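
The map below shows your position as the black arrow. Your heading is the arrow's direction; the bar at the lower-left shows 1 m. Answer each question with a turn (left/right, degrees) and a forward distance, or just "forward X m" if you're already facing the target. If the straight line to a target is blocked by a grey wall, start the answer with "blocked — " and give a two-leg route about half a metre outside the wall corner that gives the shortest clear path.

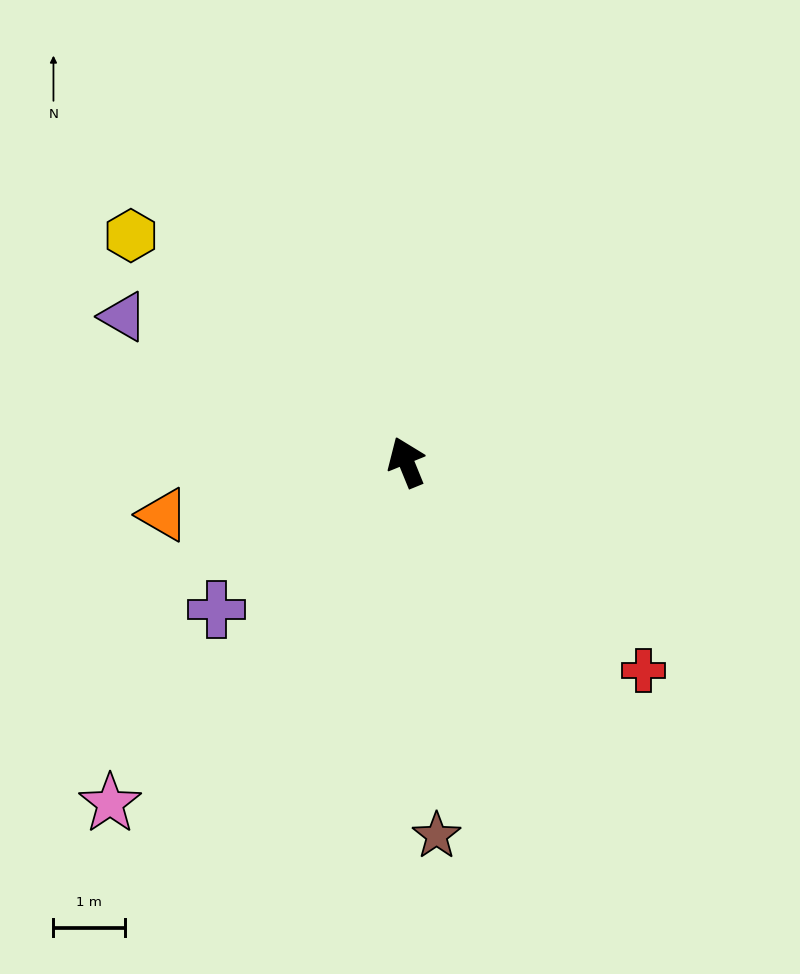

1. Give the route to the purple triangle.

turn left 41°, forward 4.5 m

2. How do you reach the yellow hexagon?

turn left 28°, forward 5.0 m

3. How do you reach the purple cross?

turn left 106°, forward 3.4 m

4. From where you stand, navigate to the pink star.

turn left 117°, forward 6.3 m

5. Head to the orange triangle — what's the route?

turn left 80°, forward 3.5 m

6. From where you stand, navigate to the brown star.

turn left 162°, forward 5.3 m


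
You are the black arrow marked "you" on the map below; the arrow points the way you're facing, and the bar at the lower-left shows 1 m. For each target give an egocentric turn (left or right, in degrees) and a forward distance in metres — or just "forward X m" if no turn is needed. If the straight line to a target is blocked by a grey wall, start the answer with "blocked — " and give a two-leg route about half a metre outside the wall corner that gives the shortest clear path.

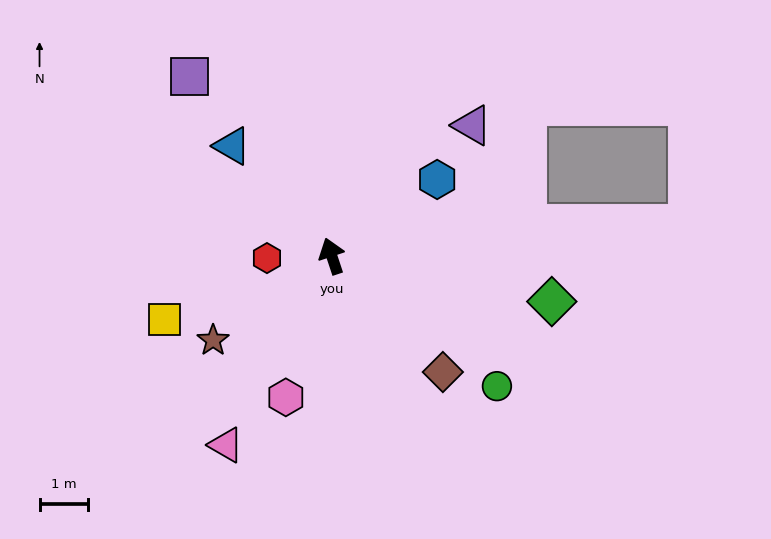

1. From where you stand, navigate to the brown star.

turn left 107°, forward 3.0 m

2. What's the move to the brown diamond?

turn right 155°, forward 3.3 m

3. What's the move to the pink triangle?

turn left 132°, forward 4.5 m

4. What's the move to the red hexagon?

turn left 73°, forward 1.3 m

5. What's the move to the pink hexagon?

turn left 144°, forward 3.1 m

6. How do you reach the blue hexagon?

turn right 72°, forward 2.7 m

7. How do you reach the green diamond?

turn right 120°, forward 4.7 m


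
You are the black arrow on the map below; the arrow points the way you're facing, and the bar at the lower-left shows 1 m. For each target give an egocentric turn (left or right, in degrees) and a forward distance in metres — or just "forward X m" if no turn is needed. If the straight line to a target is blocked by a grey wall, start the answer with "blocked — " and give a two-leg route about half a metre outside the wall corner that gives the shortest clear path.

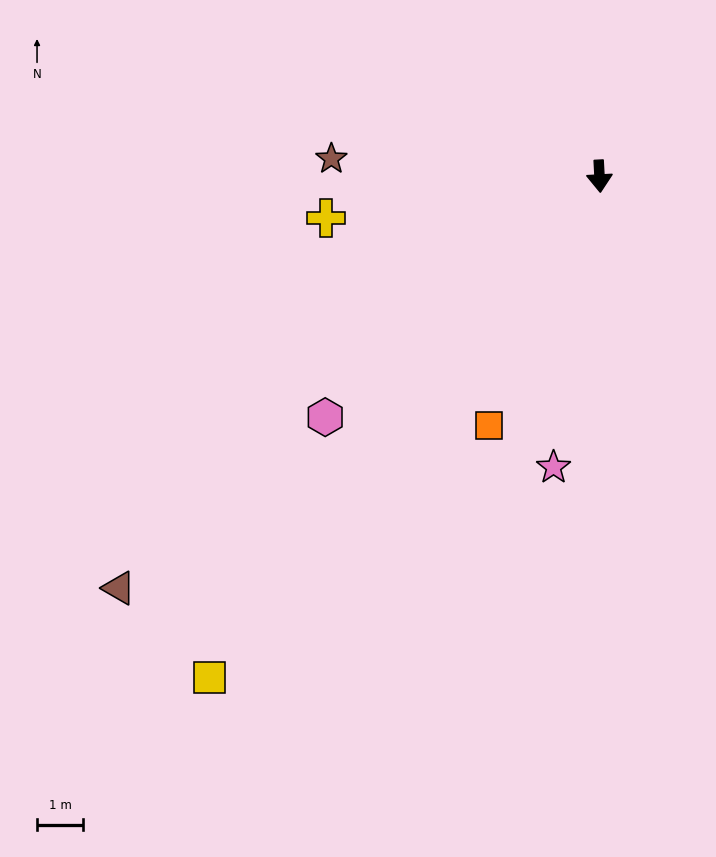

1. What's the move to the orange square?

turn right 27°, forward 5.9 m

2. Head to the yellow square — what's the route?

turn right 41°, forward 13.8 m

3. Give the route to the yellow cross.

turn right 84°, forward 6.0 m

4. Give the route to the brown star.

turn right 97°, forward 5.8 m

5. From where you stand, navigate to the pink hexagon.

turn right 52°, forward 7.9 m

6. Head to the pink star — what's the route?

turn right 12°, forward 6.4 m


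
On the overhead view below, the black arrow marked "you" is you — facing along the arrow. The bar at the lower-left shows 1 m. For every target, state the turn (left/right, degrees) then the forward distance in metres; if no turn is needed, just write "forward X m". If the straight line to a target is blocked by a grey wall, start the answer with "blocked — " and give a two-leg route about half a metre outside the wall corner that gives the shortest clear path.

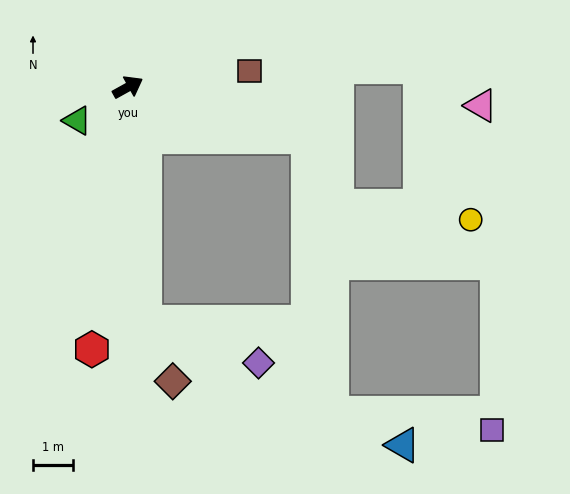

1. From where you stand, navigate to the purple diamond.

blocked — turn right 115°, forward 5.9 m, then turn left 66°, forward 3.1 m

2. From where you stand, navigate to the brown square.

turn right 22°, forward 3.1 m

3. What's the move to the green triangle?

turn right 176°, forward 1.5 m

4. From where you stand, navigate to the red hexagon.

turn right 127°, forward 6.7 m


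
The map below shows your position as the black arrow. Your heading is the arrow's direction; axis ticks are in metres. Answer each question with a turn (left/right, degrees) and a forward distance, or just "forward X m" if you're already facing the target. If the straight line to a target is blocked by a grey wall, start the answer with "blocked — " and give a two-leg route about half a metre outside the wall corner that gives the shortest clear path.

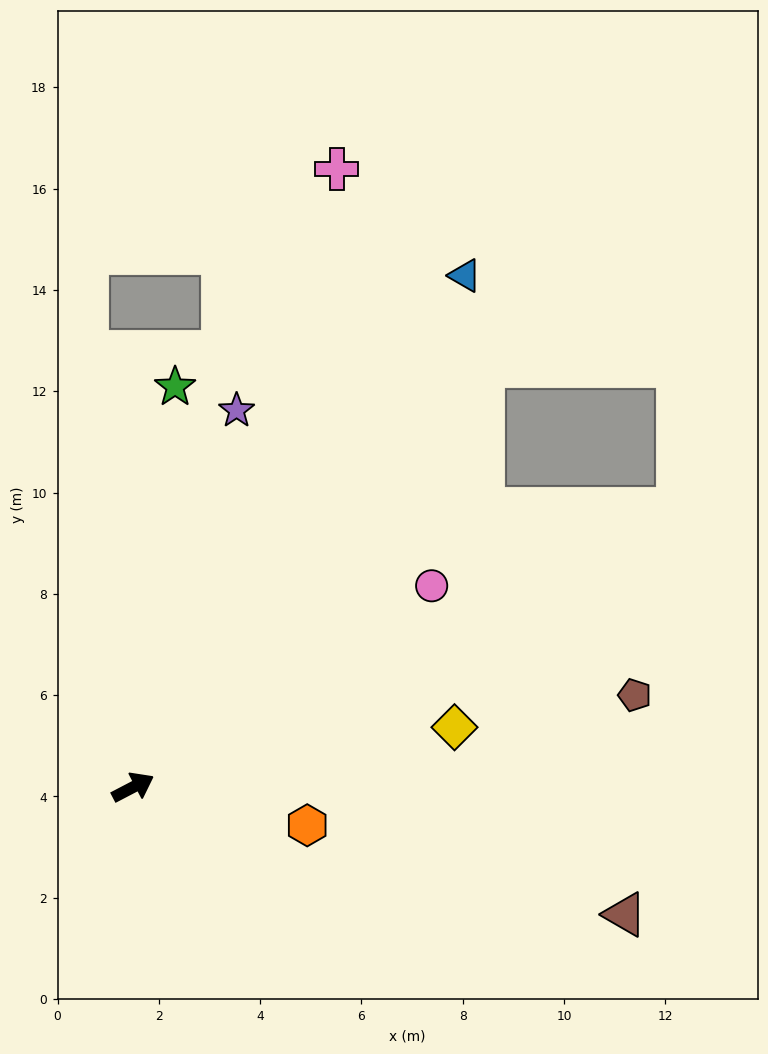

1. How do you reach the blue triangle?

turn left 29°, forward 12.0 m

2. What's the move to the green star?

turn left 56°, forward 7.9 m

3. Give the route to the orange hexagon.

turn right 40°, forward 3.5 m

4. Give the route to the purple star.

turn left 47°, forward 7.7 m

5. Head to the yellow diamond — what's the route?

turn right 17°, forward 6.5 m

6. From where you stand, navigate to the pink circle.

turn left 6°, forward 7.1 m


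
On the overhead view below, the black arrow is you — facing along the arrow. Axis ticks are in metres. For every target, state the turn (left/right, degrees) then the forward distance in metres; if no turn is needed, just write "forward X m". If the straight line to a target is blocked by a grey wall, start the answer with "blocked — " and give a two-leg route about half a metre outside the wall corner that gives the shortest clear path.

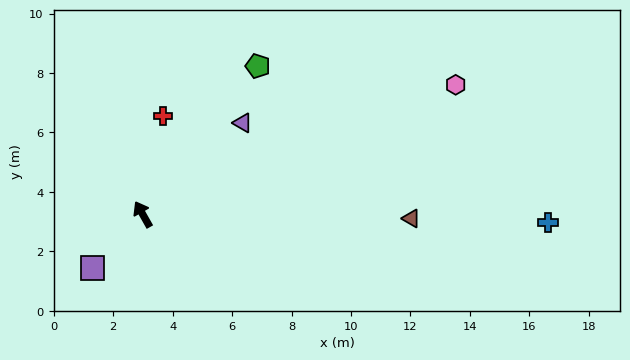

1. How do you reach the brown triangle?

turn right 120°, forward 9.0 m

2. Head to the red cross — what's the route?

turn right 41°, forward 3.4 m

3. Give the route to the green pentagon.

turn right 67°, forward 6.3 m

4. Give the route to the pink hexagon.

turn right 97°, forward 11.4 m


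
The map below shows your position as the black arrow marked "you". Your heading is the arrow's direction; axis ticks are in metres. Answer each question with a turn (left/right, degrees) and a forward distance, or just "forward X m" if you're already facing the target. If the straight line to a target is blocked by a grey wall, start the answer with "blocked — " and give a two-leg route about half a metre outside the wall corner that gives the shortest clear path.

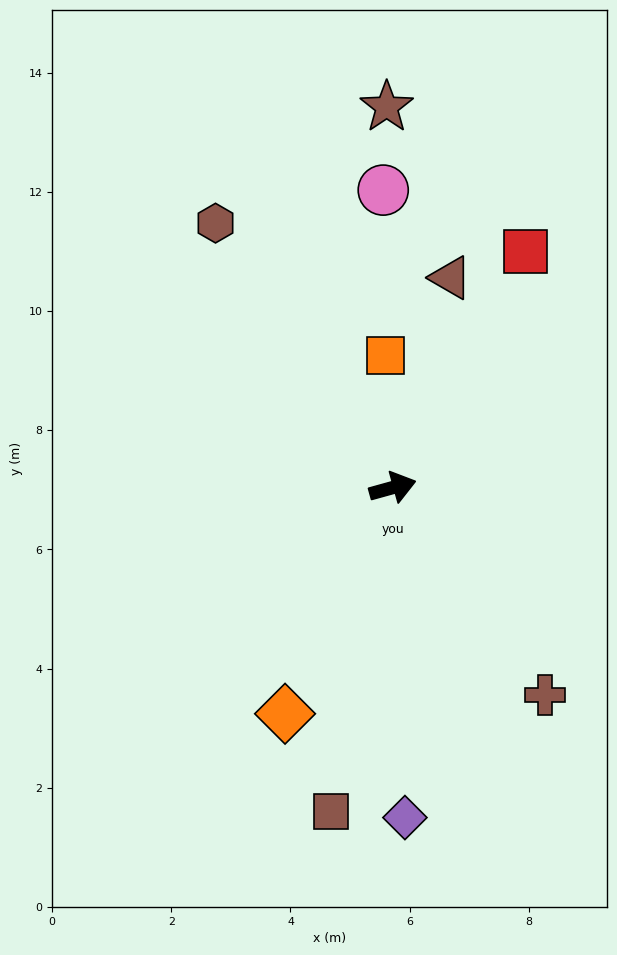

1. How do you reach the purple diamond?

turn right 103°, forward 5.5 m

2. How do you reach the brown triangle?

turn left 59°, forward 3.7 m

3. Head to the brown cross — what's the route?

turn right 69°, forward 4.3 m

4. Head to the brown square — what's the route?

turn right 116°, forward 5.5 m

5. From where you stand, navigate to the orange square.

turn left 78°, forward 2.2 m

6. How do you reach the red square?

turn left 45°, forward 4.5 m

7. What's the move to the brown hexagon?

turn left 108°, forward 5.3 m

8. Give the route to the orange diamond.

turn right 131°, forward 4.2 m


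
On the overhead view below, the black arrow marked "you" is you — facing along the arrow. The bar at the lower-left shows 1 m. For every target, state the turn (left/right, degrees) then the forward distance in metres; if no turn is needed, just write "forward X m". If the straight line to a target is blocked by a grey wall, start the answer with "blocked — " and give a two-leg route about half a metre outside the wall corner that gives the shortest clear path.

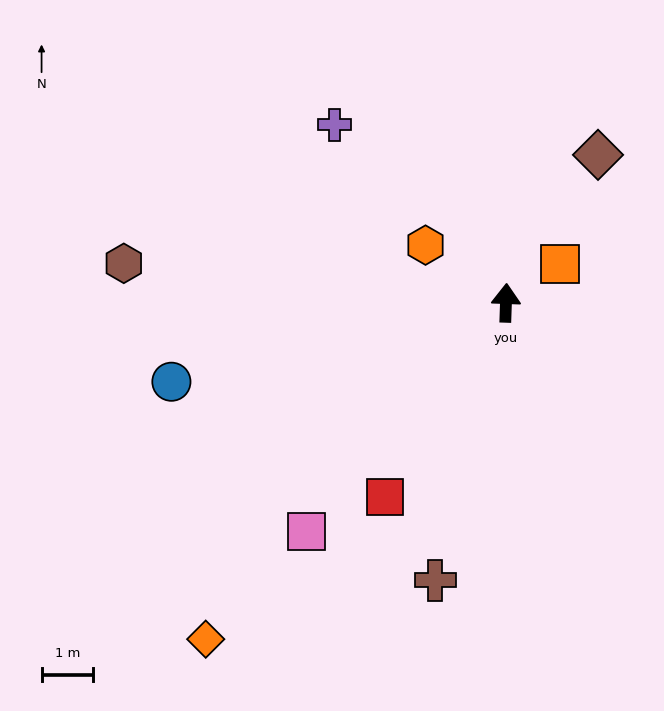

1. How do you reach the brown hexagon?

turn left 86°, forward 7.4 m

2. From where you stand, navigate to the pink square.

turn left 141°, forward 5.9 m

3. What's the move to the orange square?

turn right 53°, forward 1.3 m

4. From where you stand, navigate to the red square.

turn left 150°, forward 4.4 m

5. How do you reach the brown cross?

turn left 168°, forward 5.5 m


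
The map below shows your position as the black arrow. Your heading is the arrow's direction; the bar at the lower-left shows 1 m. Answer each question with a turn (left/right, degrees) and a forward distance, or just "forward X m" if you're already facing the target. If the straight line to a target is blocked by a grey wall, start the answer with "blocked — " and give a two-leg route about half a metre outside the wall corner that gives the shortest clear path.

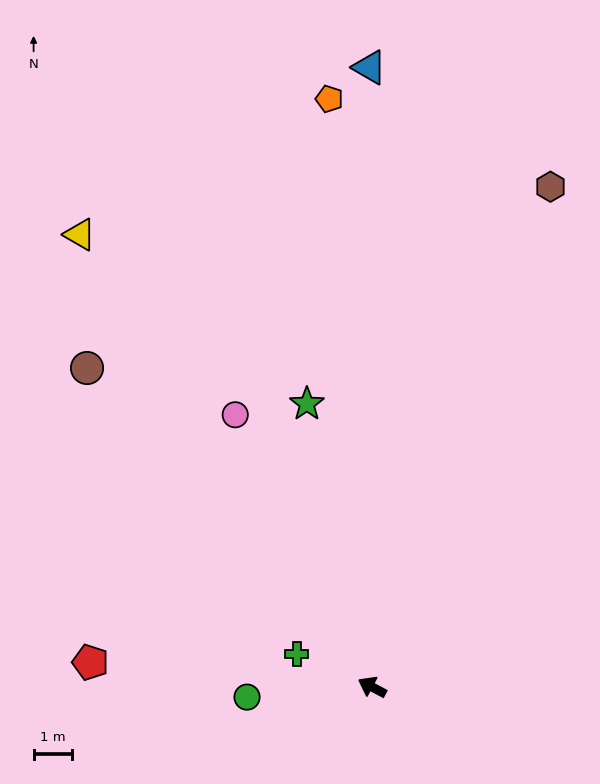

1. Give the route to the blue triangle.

turn right 62°, forward 16.1 m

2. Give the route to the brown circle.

turn right 20°, forward 11.1 m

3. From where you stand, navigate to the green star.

turn right 49°, forward 7.6 m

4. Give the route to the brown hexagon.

turn right 82°, forward 13.8 m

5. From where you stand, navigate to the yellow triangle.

turn right 29°, forward 14.0 m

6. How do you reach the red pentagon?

turn left 23°, forward 7.4 m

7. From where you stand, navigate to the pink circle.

turn right 35°, forward 7.9 m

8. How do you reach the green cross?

turn left 4°, forward 2.1 m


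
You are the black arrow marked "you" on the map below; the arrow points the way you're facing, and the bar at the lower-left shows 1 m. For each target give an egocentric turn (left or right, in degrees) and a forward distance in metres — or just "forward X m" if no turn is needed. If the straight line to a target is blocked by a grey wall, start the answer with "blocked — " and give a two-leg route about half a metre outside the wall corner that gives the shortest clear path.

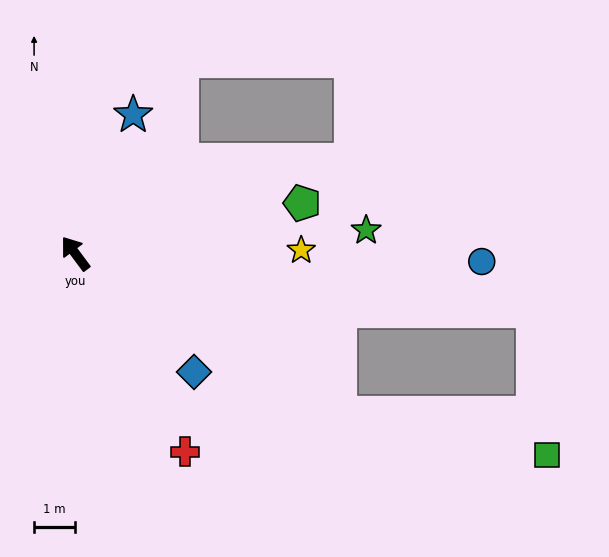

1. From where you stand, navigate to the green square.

blocked — turn right 158°, forward 7.5 m, then turn left 20°, forward 5.1 m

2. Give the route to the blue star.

turn right 59°, forward 3.6 m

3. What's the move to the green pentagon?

turn right 114°, forward 5.6 m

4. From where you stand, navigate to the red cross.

turn left 172°, forward 5.5 m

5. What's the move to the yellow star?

turn right 126°, forward 5.5 m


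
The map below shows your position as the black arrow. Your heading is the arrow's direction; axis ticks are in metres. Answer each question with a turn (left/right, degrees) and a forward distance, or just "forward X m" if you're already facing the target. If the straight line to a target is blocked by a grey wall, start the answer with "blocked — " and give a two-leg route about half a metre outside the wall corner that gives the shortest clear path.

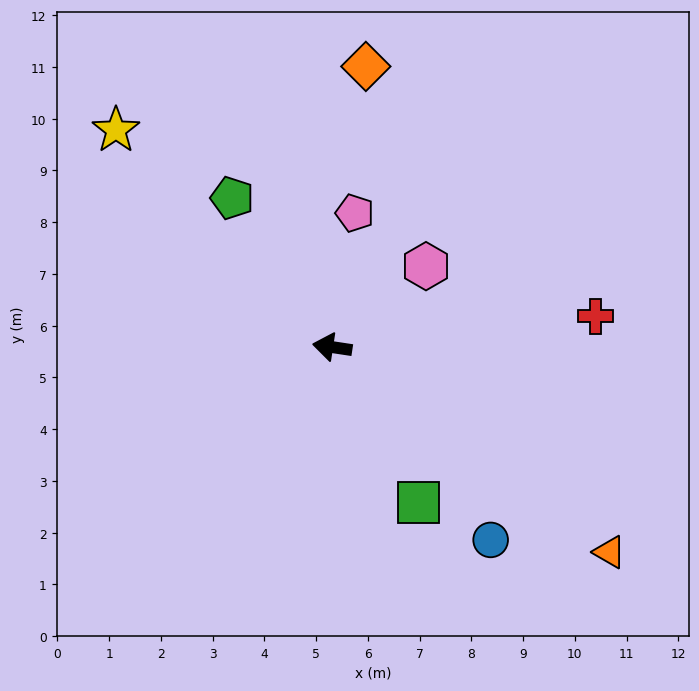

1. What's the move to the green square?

turn left 128°, forward 3.4 m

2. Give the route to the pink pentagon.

turn right 91°, forward 2.6 m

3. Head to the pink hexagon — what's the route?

turn right 131°, forward 2.4 m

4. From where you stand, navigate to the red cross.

turn right 165°, forward 5.1 m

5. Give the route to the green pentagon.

turn right 48°, forward 3.5 m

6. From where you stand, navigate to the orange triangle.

turn left 152°, forward 6.7 m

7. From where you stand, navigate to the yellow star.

turn right 37°, forward 5.9 m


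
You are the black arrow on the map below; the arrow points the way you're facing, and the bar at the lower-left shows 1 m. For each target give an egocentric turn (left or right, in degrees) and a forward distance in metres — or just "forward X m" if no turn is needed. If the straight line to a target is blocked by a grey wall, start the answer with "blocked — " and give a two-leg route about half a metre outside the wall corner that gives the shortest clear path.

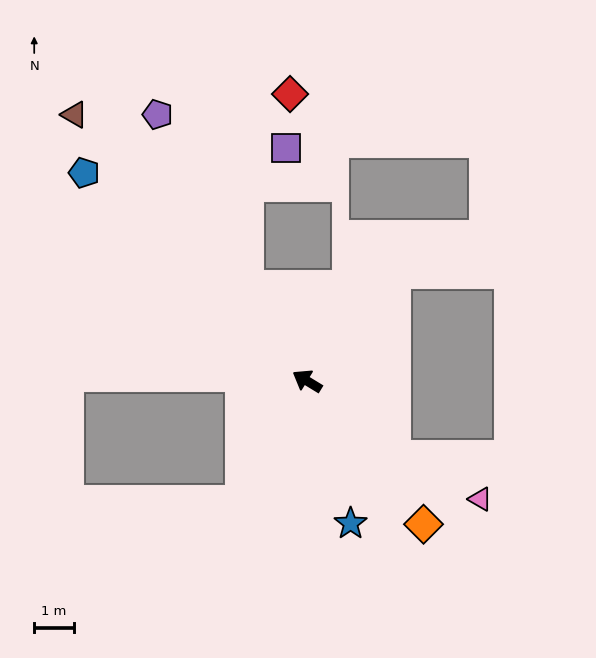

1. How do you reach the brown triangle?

turn right 17°, forward 9.0 m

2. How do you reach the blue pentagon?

turn right 12°, forward 7.7 m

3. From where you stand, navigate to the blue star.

turn left 138°, forward 3.8 m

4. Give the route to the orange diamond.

turn left 161°, forward 4.7 m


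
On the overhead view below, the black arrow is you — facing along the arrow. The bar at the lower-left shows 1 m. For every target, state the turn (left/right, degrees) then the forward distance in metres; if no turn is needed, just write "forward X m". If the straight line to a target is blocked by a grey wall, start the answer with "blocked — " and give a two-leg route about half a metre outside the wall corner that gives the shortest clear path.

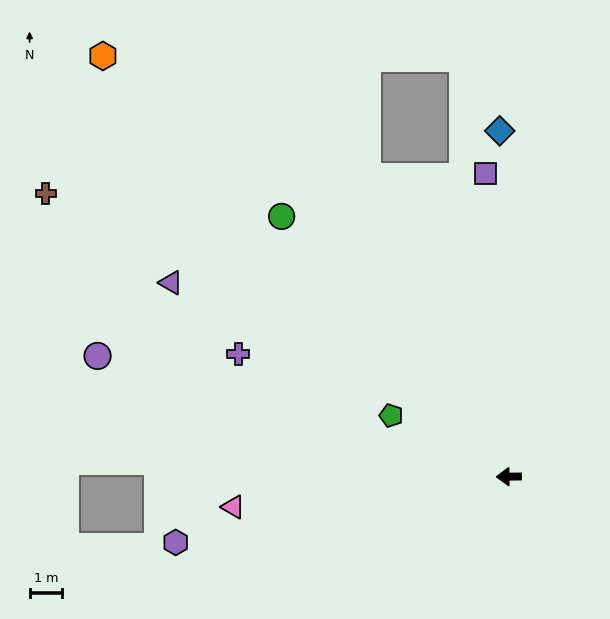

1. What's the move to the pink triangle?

turn left 5°, forward 8.6 m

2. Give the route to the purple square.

turn right 86°, forward 9.4 m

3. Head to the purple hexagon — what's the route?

turn left 10°, forward 10.5 m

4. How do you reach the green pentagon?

turn right 28°, forward 4.1 m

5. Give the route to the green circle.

turn right 50°, forward 10.7 m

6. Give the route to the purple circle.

turn right 17°, forward 13.2 m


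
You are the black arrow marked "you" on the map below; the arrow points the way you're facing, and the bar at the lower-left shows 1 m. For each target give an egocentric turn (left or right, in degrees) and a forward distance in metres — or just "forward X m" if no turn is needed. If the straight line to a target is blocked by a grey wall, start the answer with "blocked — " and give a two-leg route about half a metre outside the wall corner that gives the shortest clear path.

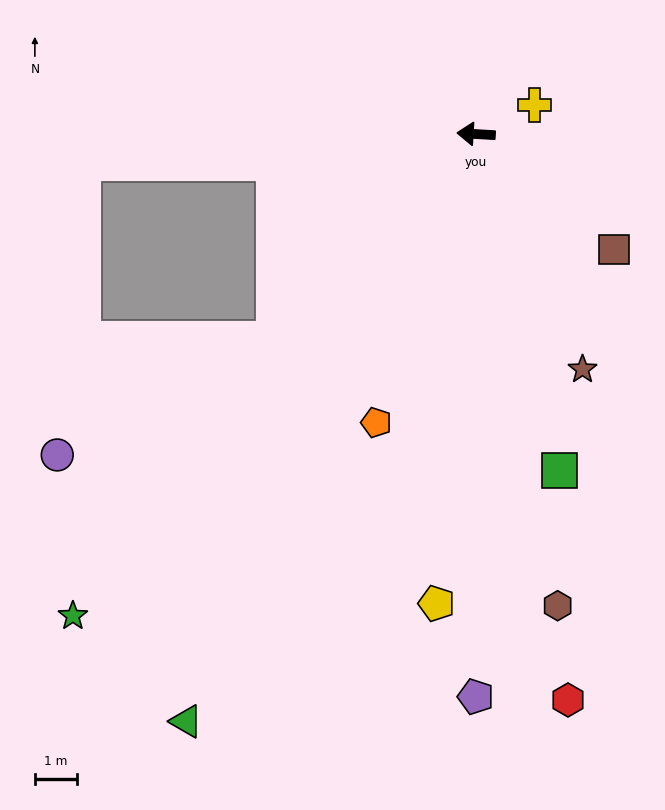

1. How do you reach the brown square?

turn left 143°, forward 4.3 m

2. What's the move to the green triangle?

turn left 67°, forward 15.6 m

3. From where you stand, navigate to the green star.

turn left 54°, forward 15.0 m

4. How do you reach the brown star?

turn left 118°, forward 6.2 m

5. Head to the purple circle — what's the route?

blocked — turn left 49°, forward 6.9 m, then turn right 17°, forward 5.9 m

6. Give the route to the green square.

turn left 107°, forward 8.3 m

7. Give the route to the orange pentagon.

turn left 74°, forward 7.3 m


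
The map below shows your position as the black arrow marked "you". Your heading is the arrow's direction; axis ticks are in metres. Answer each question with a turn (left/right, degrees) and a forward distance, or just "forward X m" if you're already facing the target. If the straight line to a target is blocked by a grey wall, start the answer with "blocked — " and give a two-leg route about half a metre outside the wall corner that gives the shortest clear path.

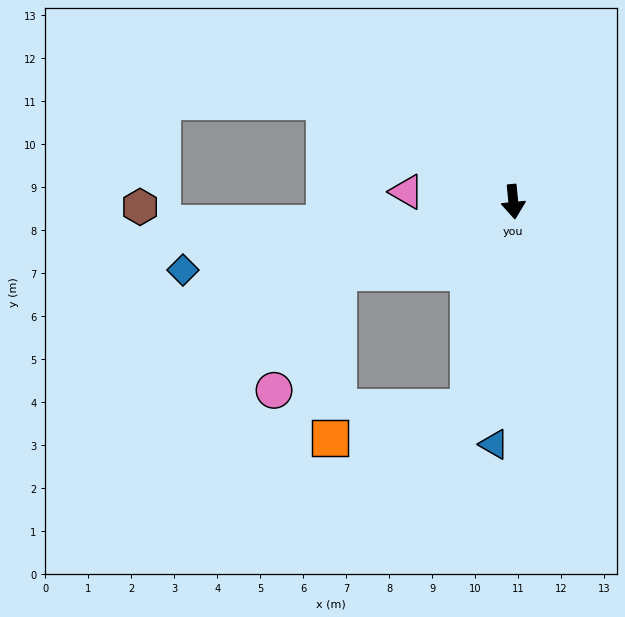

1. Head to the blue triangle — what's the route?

turn right 10°, forward 5.7 m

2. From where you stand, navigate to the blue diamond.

turn right 84°, forward 7.8 m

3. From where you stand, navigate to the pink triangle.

turn right 101°, forward 2.5 m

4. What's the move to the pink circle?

blocked — turn right 73°, forward 4.4 m, then turn left 39°, forward 3.1 m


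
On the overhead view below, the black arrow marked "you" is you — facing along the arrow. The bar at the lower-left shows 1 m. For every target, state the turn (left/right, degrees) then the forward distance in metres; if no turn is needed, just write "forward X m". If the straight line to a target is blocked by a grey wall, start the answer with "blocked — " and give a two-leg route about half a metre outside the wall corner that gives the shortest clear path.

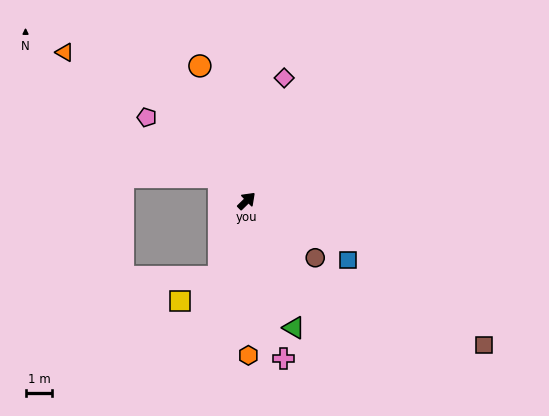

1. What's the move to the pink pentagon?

turn left 96°, forward 4.8 m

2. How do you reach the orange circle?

turn left 65°, forward 5.3 m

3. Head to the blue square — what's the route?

turn right 74°, forward 4.4 m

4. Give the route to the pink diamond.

turn left 29°, forward 4.8 m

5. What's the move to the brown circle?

turn right 84°, forward 3.3 m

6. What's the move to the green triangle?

turn right 114°, forward 5.0 m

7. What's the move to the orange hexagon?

turn right 134°, forward 5.8 m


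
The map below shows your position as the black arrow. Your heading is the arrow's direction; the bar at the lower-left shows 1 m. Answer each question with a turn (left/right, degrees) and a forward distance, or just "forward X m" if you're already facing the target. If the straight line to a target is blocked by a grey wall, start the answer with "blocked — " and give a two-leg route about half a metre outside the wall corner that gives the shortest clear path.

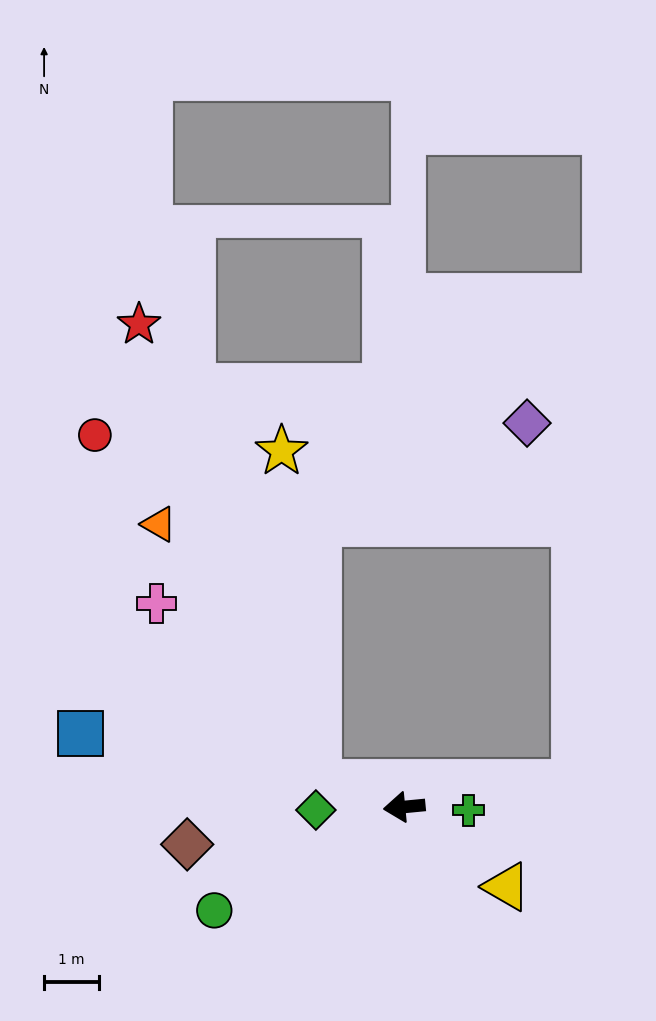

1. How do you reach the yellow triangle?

turn left 137°, forward 2.4 m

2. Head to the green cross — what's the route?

turn left 172°, forward 1.2 m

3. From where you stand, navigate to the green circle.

turn left 23°, forward 3.9 m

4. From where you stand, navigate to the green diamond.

turn right 4°, forward 1.6 m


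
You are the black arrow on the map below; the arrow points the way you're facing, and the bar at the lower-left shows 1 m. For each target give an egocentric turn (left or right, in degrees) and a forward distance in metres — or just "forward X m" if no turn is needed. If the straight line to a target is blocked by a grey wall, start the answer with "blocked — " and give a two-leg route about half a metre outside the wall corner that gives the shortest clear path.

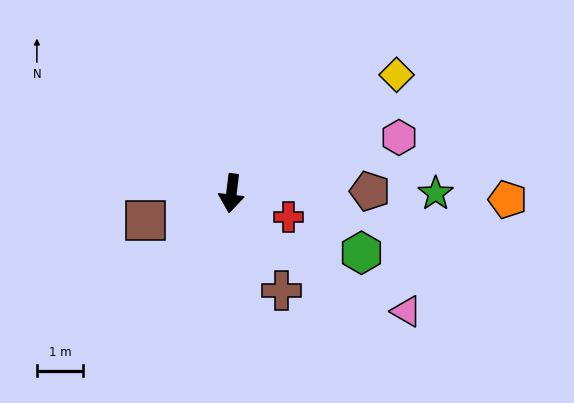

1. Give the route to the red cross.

turn left 75°, forward 1.3 m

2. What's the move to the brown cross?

turn left 34°, forward 2.4 m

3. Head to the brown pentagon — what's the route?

turn left 98°, forward 3.0 m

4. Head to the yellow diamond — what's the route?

turn left 133°, forward 4.4 m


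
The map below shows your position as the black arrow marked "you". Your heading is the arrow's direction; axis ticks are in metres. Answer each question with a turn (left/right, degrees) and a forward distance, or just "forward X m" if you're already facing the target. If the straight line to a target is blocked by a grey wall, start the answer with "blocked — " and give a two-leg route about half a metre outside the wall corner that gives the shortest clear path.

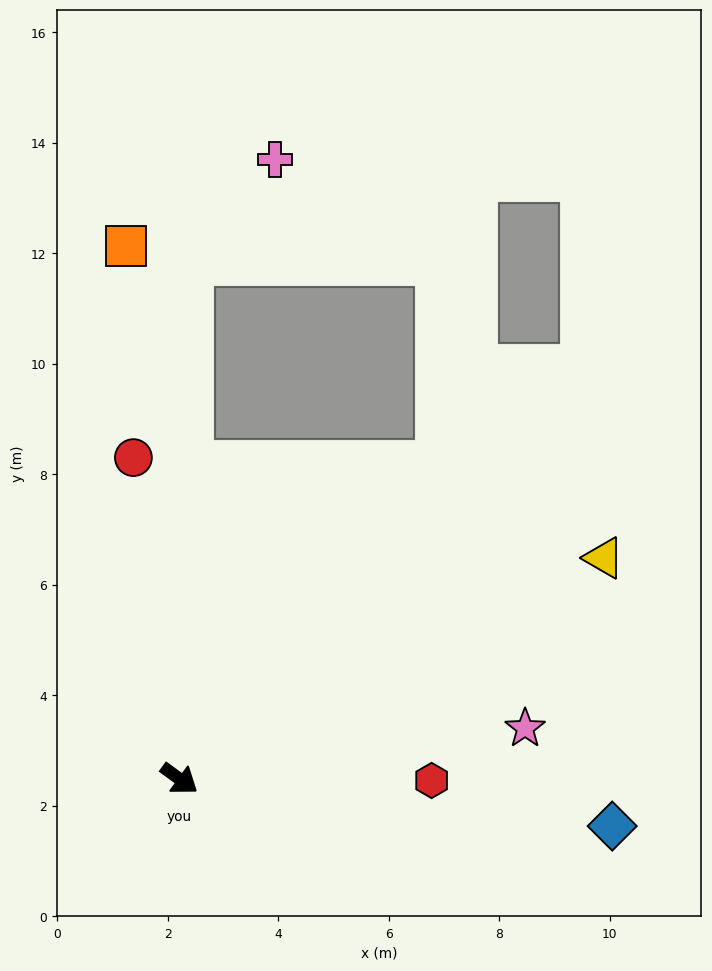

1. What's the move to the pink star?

turn left 44°, forward 6.3 m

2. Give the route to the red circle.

turn left 134°, forward 5.9 m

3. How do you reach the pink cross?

blocked — turn left 125°, forward 9.4 m, then turn right 39°, forward 2.4 m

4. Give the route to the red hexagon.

turn left 36°, forward 4.6 m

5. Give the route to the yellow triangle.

turn left 64°, forward 8.7 m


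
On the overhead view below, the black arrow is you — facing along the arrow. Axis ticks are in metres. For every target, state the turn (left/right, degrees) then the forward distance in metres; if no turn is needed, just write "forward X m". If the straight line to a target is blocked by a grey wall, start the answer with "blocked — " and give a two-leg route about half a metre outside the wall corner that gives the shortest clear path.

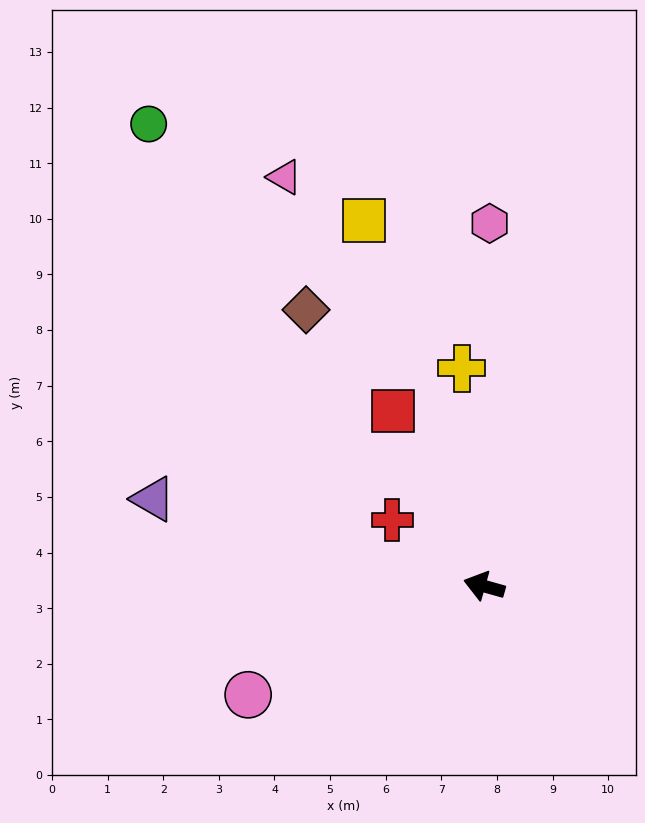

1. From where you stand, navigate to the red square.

turn right 47°, forward 3.5 m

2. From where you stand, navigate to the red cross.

turn right 20°, forward 2.0 m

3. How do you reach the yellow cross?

turn right 68°, forward 3.9 m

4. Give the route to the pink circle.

turn left 40°, forward 4.7 m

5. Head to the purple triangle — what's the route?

forward 6.2 m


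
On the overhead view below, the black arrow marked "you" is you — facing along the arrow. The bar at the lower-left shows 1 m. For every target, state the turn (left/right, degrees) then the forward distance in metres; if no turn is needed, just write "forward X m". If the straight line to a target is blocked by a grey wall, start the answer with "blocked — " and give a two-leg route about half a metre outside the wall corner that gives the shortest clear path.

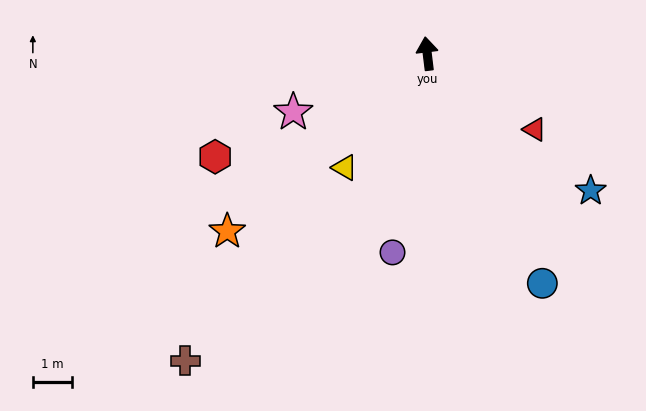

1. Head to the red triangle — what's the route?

turn right 132°, forward 3.4 m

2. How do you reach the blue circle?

turn right 160°, forward 6.6 m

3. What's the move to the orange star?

turn left 125°, forward 6.8 m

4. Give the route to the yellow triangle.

turn left 137°, forward 3.6 m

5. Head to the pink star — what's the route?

turn left 107°, forward 3.7 m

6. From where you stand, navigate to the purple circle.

turn left 163°, forward 5.1 m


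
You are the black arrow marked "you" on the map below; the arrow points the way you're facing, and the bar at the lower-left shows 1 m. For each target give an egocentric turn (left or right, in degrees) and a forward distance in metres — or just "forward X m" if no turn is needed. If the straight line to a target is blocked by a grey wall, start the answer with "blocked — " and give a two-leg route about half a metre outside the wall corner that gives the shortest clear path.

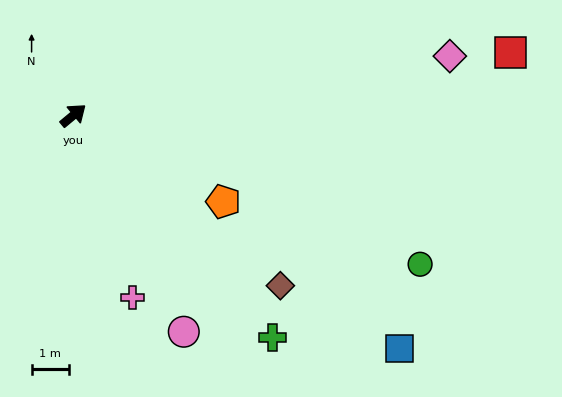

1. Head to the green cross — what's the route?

turn right 88°, forward 7.9 m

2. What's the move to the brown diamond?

turn right 79°, forward 7.1 m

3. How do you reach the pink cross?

turn right 112°, forward 5.1 m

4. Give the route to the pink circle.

turn right 103°, forward 6.5 m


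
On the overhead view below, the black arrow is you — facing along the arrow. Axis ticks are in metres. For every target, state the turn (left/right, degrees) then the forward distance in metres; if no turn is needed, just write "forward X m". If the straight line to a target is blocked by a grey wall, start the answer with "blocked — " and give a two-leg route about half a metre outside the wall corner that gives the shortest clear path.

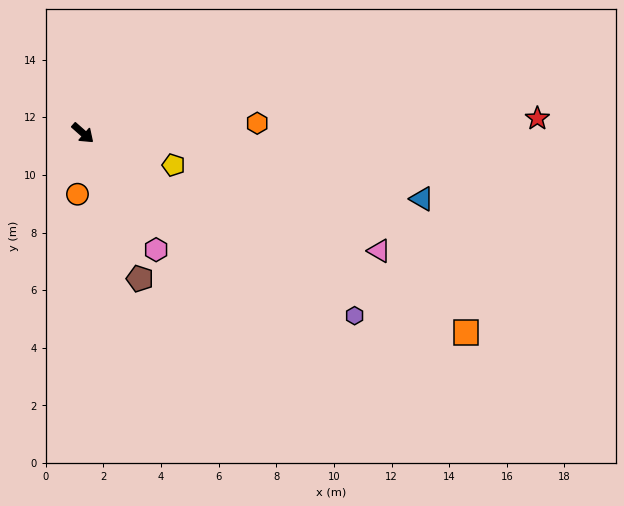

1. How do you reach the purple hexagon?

turn left 8°, forward 11.4 m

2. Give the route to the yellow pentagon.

turn left 22°, forward 3.3 m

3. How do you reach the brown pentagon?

turn right 27°, forward 5.4 m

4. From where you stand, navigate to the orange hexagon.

turn left 45°, forward 6.1 m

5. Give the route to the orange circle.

turn right 54°, forward 2.1 m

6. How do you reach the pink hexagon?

turn right 16°, forward 4.8 m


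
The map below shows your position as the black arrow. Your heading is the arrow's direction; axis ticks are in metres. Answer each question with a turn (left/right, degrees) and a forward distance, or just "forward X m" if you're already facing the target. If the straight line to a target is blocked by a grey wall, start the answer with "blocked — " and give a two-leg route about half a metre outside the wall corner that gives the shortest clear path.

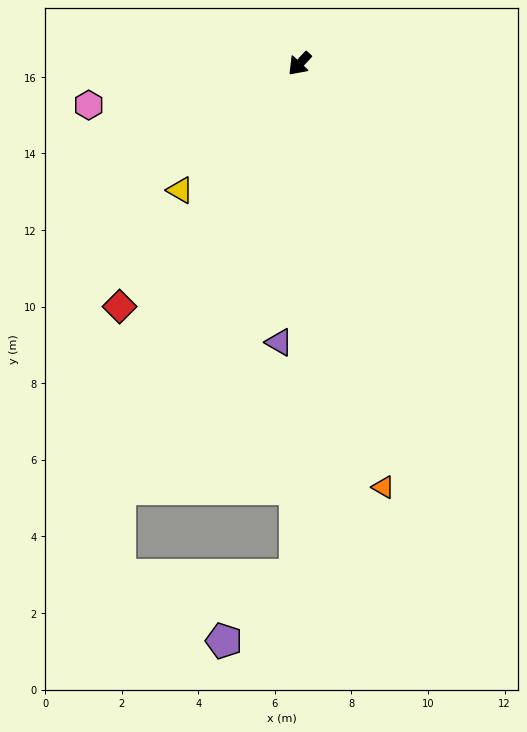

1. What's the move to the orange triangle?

turn left 54°, forward 11.3 m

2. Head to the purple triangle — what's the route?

turn left 39°, forward 7.3 m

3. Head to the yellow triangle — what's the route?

forward 4.5 m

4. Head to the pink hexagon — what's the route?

turn right 36°, forward 5.6 m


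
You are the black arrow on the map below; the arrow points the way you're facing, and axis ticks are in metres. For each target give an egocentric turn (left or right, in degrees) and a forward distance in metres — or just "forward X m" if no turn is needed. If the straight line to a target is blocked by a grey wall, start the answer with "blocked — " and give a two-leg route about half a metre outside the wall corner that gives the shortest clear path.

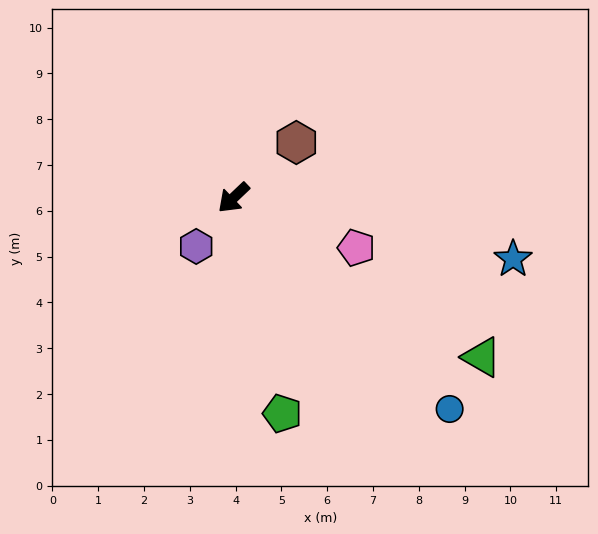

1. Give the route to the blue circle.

turn left 92°, forward 6.6 m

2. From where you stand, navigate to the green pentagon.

turn left 59°, forward 4.8 m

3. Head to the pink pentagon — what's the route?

turn left 114°, forward 2.9 m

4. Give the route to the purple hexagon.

turn left 9°, forward 1.3 m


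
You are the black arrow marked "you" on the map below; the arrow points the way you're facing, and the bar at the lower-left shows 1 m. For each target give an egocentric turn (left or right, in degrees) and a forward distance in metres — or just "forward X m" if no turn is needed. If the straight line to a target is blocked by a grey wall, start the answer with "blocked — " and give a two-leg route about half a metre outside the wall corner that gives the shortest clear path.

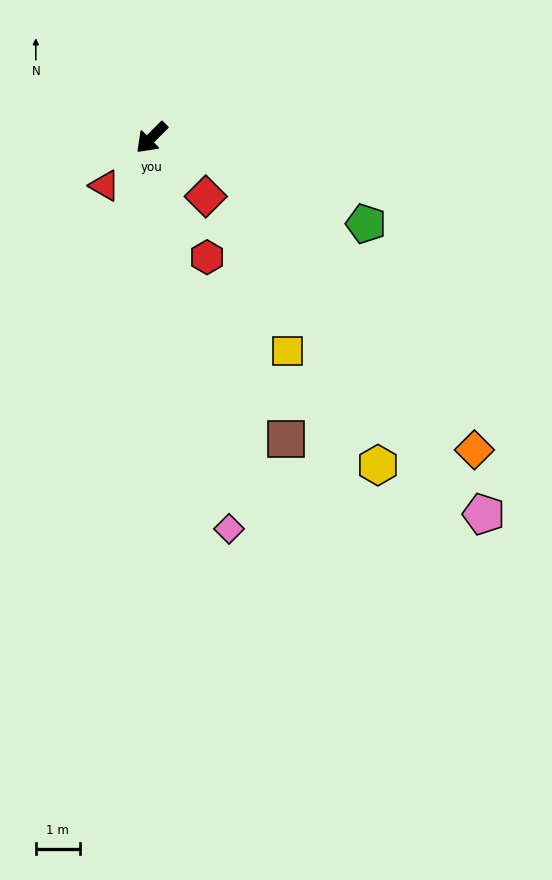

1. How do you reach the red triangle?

forward 1.5 m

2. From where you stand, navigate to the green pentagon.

turn left 113°, forward 5.3 m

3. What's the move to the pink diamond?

turn left 56°, forward 9.1 m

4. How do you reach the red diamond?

turn left 88°, forward 1.8 m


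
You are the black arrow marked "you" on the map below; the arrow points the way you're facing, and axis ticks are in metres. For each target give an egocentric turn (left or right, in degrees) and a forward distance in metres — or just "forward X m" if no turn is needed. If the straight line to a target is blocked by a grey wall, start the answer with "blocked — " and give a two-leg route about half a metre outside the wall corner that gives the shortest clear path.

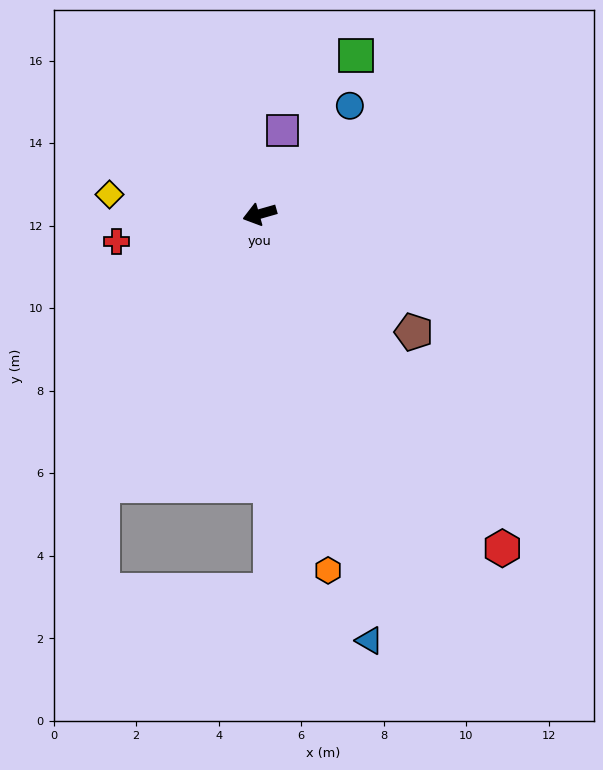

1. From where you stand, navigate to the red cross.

turn right 5°, forward 3.5 m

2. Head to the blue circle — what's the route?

turn right 146°, forward 3.4 m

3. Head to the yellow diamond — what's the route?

turn right 23°, forward 3.7 m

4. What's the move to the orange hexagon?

turn left 85°, forward 8.8 m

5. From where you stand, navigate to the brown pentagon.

turn left 127°, forward 4.7 m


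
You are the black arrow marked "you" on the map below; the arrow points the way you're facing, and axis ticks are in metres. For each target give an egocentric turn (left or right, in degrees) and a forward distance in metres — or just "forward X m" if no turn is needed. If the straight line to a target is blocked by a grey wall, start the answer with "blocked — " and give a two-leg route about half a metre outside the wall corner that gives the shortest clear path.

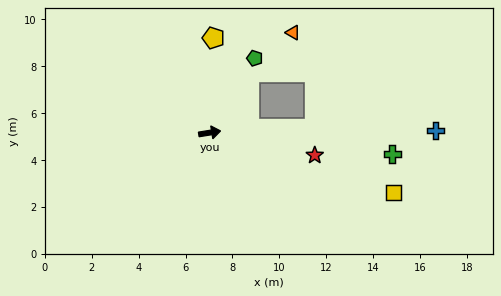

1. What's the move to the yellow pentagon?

turn left 79°, forward 4.0 m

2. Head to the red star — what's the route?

turn right 21°, forward 4.6 m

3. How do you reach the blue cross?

turn right 9°, forward 9.6 m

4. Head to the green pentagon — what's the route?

turn left 50°, forward 3.7 m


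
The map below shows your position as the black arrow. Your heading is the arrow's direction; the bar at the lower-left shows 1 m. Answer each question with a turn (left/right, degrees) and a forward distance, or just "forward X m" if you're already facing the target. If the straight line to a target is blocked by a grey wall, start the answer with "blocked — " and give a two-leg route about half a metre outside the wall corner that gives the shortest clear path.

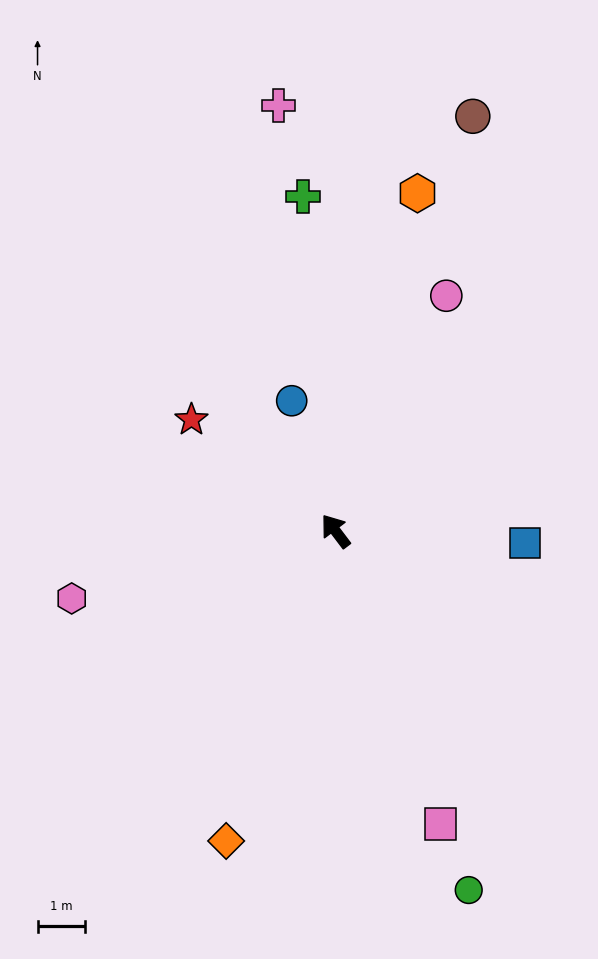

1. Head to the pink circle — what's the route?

turn right 62°, forward 5.5 m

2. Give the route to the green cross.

turn right 32°, forward 7.1 m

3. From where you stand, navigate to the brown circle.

turn right 55°, forward 9.3 m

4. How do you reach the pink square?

turn left 163°, forward 6.6 m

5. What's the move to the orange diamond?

turn left 123°, forward 7.0 m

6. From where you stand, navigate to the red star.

turn left 15°, forward 3.9 m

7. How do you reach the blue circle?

turn right 19°, forward 2.9 m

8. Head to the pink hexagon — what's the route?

turn left 67°, forward 5.8 m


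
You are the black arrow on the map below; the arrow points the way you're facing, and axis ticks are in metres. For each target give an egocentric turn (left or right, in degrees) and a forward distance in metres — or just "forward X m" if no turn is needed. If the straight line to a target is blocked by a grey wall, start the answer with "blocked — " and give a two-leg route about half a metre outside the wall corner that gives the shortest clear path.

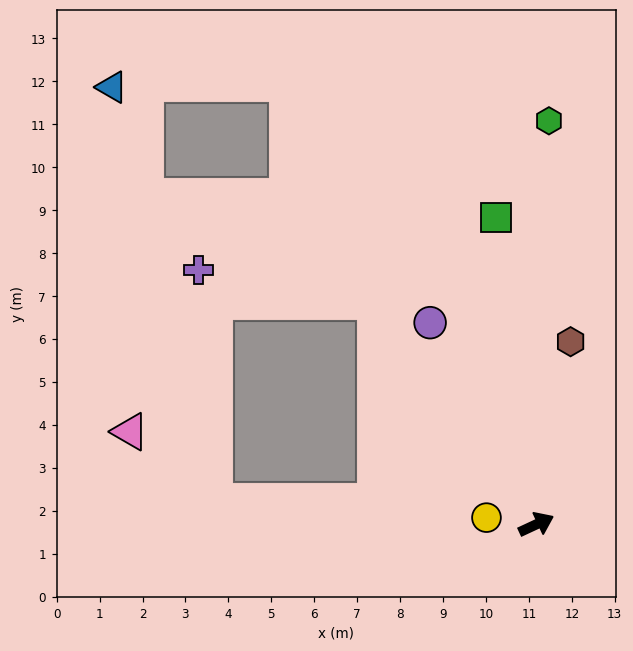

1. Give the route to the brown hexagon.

turn left 54°, forward 4.3 m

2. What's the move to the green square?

turn left 73°, forward 7.2 m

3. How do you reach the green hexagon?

turn left 63°, forward 9.4 m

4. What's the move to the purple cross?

blocked — turn left 101°, forward 6.4 m, then turn left 44°, forward 4.2 m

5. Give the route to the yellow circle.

turn left 147°, forward 1.2 m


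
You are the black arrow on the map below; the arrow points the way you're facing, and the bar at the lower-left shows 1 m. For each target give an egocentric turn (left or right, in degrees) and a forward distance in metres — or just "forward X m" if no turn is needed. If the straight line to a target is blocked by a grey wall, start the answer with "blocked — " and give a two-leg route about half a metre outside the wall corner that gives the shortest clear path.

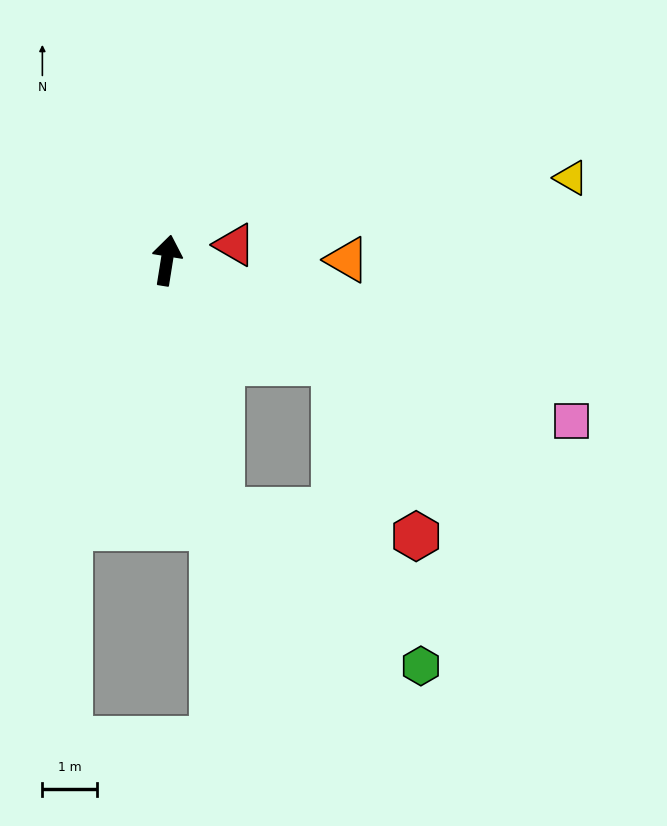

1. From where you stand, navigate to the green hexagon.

blocked — turn right 159°, forward 4.7 m, then turn left 40°, forward 4.7 m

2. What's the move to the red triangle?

turn right 68°, forward 1.3 m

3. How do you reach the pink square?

turn right 103°, forward 8.0 m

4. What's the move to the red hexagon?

blocked — turn right 112°, forward 3.6 m, then turn right 34°, forward 3.5 m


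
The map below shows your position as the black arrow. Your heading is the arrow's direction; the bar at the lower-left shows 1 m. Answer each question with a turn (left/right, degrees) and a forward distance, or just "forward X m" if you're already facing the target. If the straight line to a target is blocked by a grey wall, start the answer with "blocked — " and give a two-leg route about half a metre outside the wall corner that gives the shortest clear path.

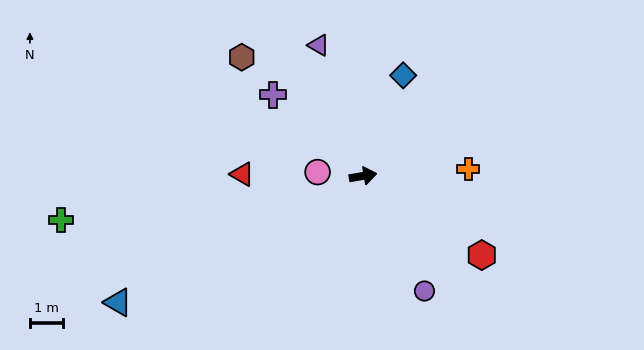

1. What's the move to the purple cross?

turn left 128°, forward 3.7 m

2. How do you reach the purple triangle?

turn left 99°, forward 4.2 m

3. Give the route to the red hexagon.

turn right 43°, forward 4.4 m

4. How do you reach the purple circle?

turn right 72°, forward 4.0 m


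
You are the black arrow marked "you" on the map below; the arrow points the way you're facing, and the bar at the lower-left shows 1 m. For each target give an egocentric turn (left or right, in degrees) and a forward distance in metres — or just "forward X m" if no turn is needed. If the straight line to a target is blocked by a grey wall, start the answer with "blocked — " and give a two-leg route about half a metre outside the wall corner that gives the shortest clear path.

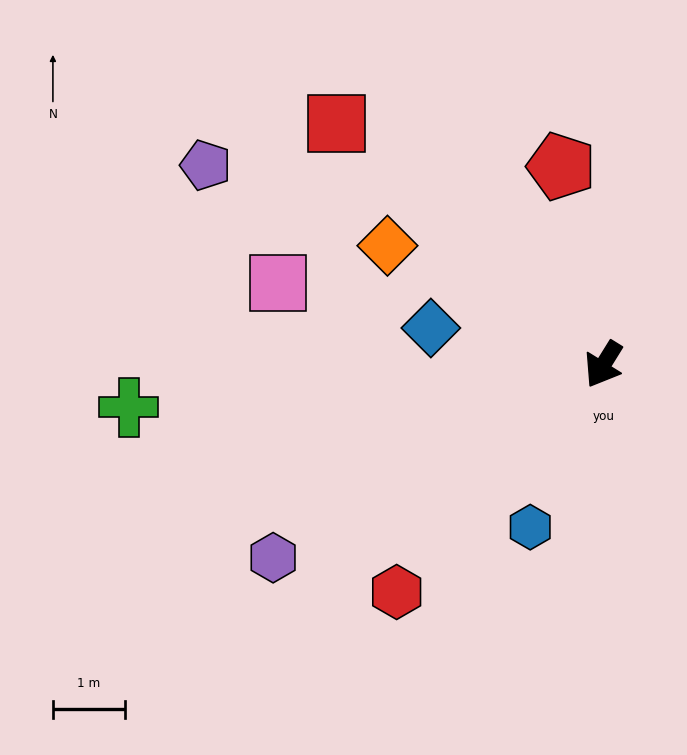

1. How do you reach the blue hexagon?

turn left 8°, forward 2.5 m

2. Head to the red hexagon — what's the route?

turn right 10°, forward 4.3 m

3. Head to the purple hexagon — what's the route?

turn right 28°, forward 5.3 m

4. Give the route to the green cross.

turn right 53°, forward 6.6 m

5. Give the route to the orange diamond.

turn right 87°, forward 3.4 m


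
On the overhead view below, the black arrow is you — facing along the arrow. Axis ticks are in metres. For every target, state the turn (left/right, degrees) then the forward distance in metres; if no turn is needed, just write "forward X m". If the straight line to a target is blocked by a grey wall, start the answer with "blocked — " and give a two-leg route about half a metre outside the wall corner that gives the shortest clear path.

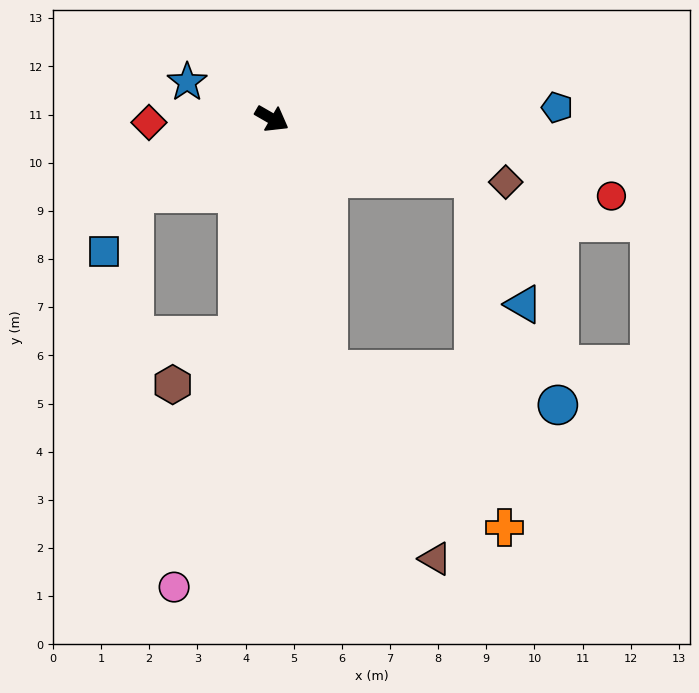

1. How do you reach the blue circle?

blocked — turn right 48°, forward 5.4 m, then turn left 69°, forward 4.8 m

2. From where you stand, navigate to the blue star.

turn right 173°, forward 1.9 m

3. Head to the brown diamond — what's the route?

turn left 15°, forward 5.0 m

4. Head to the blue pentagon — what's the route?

turn left 32°, forward 5.9 m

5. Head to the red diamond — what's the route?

turn right 148°, forward 2.6 m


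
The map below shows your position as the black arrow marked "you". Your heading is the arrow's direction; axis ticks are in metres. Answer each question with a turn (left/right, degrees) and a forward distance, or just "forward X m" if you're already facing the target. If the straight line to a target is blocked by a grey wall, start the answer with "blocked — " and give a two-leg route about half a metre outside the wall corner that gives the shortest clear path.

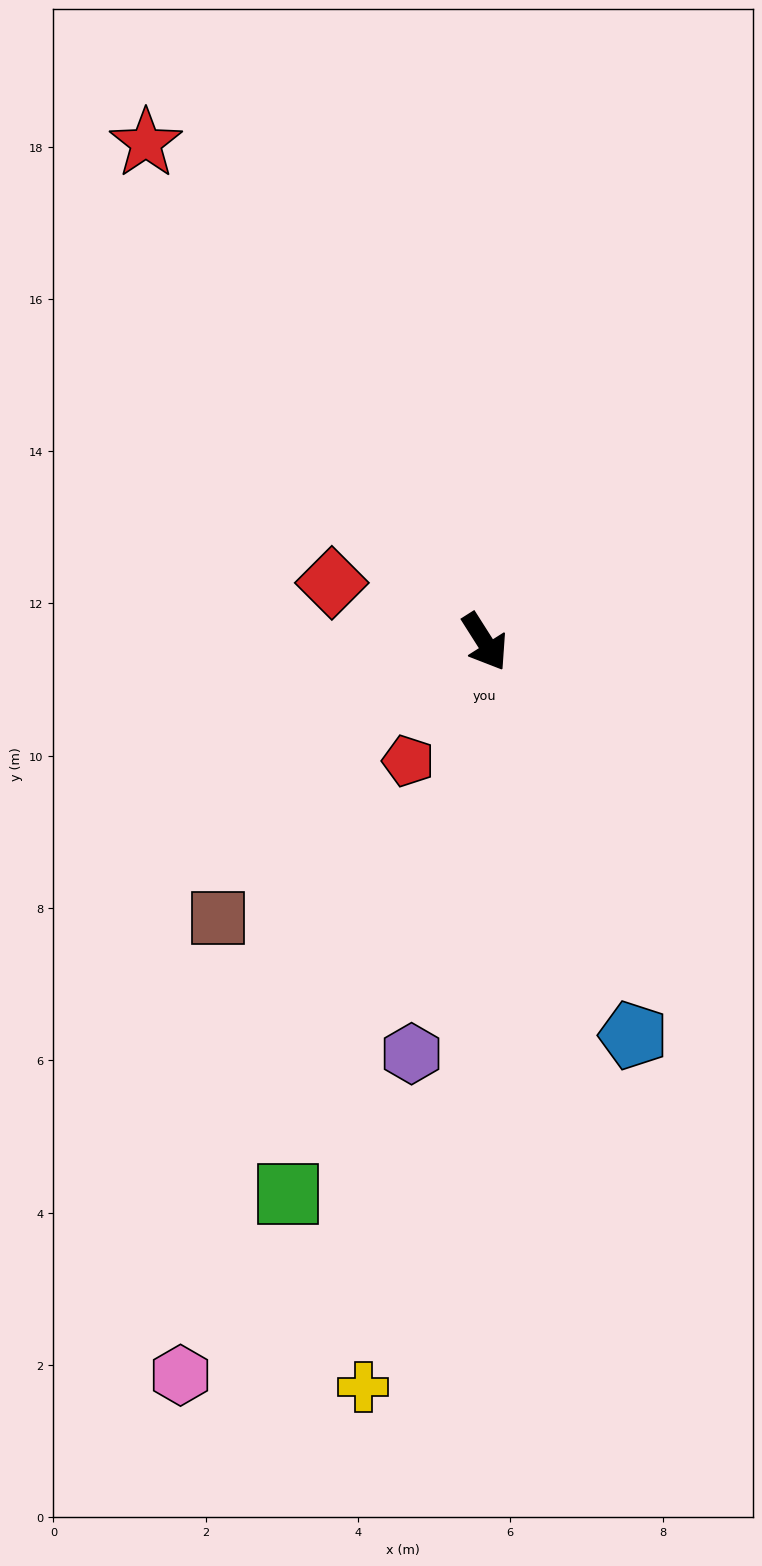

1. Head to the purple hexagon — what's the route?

turn right 42°, forward 5.5 m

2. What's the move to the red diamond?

turn right 144°, forward 2.2 m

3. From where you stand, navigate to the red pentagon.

turn right 65°, forward 1.9 m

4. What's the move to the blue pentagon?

turn right 12°, forward 5.5 m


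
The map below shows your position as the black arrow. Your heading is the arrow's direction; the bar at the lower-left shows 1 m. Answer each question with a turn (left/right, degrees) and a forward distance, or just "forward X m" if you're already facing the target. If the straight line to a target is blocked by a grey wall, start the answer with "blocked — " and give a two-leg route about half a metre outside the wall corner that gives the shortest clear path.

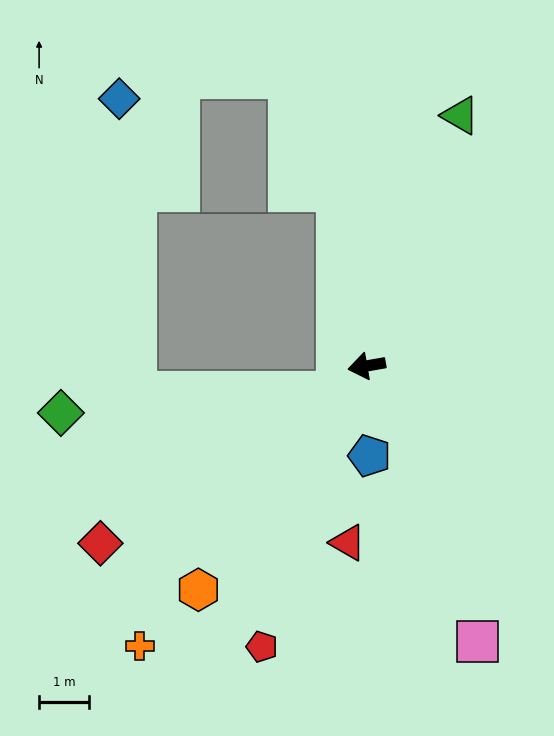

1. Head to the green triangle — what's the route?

turn right 120°, forward 5.4 m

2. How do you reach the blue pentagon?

turn left 82°, forward 1.8 m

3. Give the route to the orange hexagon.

turn left 43°, forward 5.6 m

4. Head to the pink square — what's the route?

turn left 102°, forward 6.0 m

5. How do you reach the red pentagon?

turn left 60°, forward 6.0 m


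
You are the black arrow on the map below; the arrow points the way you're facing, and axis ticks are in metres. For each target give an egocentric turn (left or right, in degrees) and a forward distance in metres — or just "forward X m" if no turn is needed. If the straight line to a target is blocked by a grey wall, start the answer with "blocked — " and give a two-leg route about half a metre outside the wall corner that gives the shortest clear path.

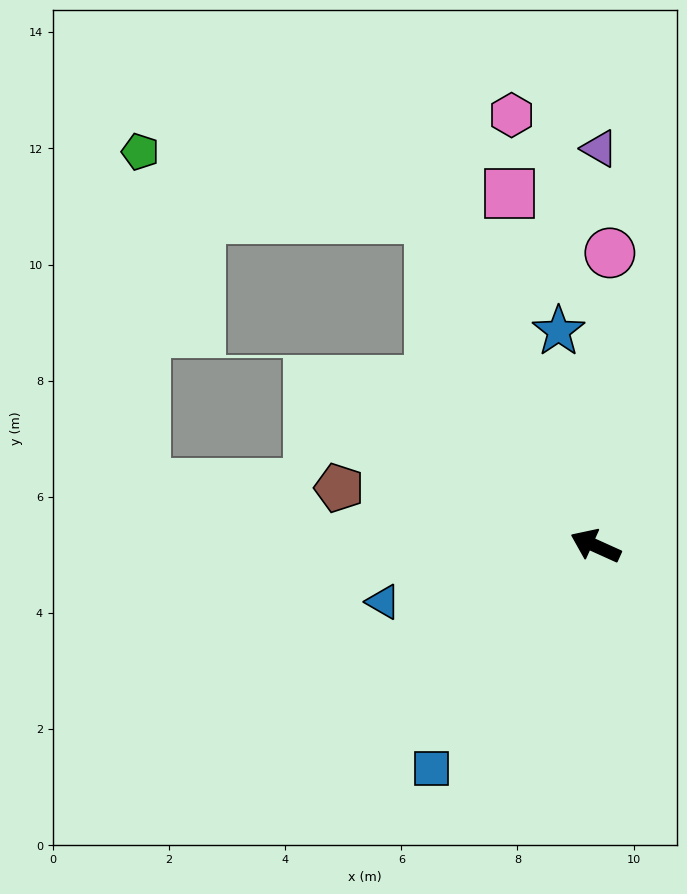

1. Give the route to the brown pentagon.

turn left 12°, forward 4.5 m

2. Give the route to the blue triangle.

turn left 39°, forward 3.8 m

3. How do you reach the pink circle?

turn right 68°, forward 5.1 m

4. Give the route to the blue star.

turn right 56°, forward 3.8 m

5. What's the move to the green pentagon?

blocked — turn right 39°, forward 6.3 m, then turn left 50°, forward 5.1 m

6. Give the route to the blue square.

turn left 78°, forward 4.8 m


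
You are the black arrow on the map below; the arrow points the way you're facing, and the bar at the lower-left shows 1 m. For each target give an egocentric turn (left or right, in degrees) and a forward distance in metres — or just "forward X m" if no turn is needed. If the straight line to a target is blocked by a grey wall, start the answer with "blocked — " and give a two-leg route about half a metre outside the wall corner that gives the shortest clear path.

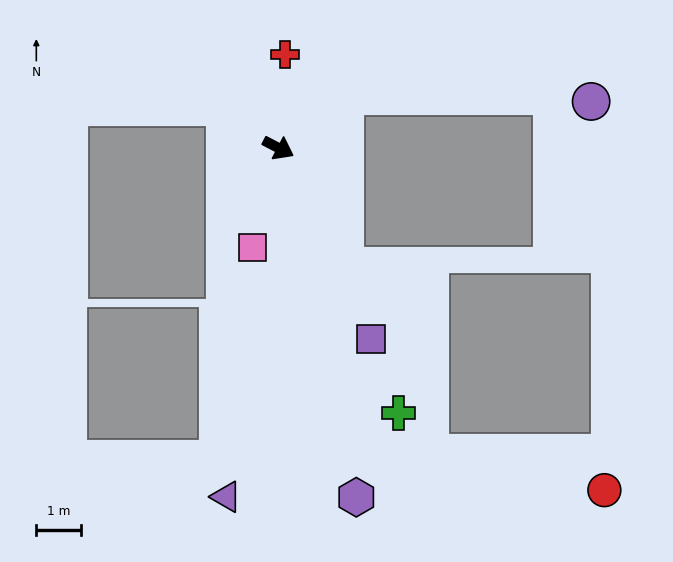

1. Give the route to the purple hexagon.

turn right 50°, forward 8.1 m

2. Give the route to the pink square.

turn right 77°, forward 2.3 m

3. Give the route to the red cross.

turn left 114°, forward 2.1 m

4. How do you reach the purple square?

turn right 37°, forward 4.8 m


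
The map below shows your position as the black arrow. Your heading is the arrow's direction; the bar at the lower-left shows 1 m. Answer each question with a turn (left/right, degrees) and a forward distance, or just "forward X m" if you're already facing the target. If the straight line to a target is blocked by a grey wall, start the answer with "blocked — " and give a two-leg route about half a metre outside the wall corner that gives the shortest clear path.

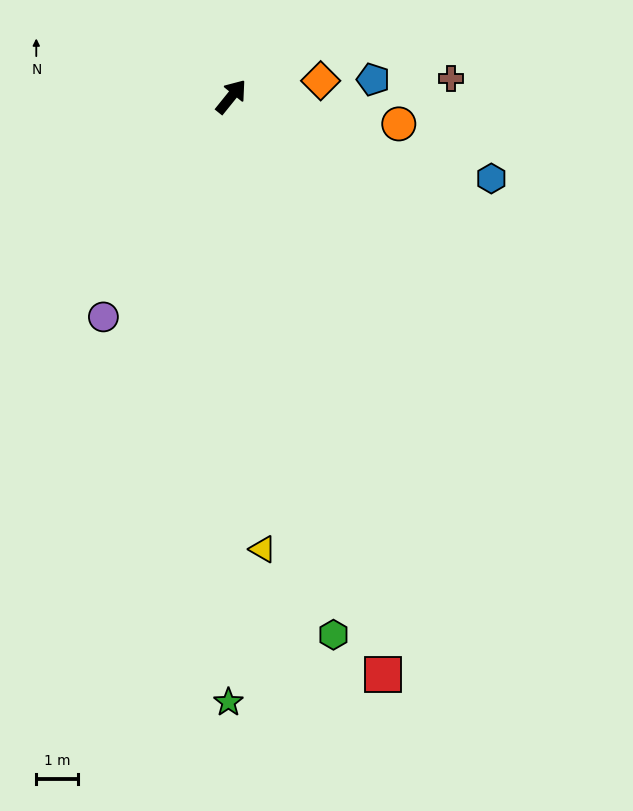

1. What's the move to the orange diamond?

turn right 41°, forward 2.2 m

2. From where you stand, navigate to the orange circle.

turn right 60°, forward 4.0 m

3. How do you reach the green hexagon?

turn right 130°, forward 13.0 m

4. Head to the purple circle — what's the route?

turn right 171°, forward 6.0 m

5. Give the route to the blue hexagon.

turn right 69°, forward 6.5 m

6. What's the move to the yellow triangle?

turn right 137°, forward 10.8 m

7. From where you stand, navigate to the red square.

turn right 126°, forward 14.2 m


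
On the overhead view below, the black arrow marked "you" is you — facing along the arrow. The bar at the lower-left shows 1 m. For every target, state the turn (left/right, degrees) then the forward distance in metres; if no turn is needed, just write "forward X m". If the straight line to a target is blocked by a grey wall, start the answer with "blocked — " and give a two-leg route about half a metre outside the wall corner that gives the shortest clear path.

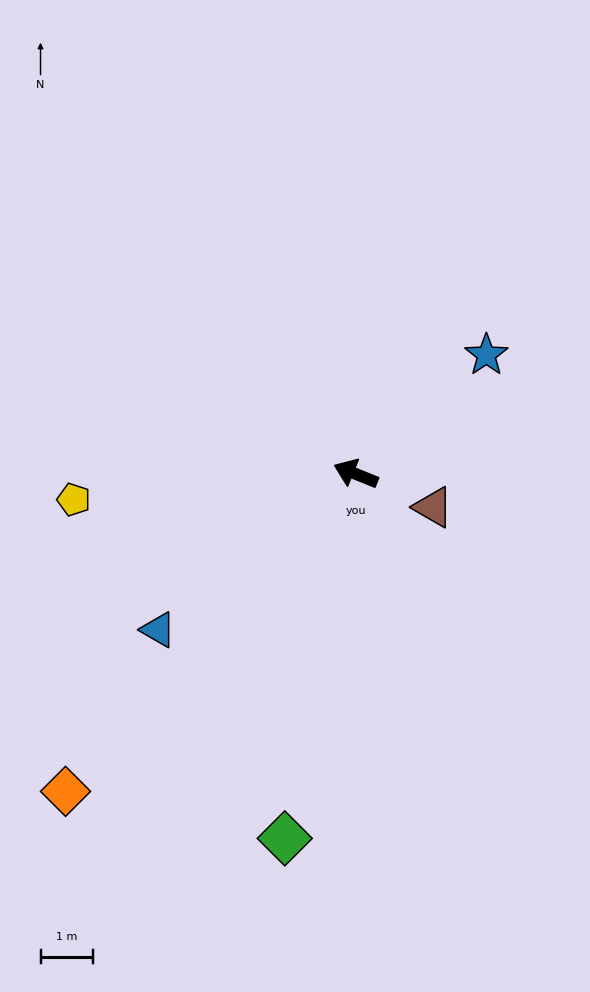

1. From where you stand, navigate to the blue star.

turn right 116°, forward 3.3 m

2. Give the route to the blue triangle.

turn left 60°, forward 4.8 m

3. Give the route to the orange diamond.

turn left 70°, forward 8.1 m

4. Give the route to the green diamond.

turn left 101°, forward 7.0 m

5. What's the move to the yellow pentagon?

turn left 27°, forward 5.4 m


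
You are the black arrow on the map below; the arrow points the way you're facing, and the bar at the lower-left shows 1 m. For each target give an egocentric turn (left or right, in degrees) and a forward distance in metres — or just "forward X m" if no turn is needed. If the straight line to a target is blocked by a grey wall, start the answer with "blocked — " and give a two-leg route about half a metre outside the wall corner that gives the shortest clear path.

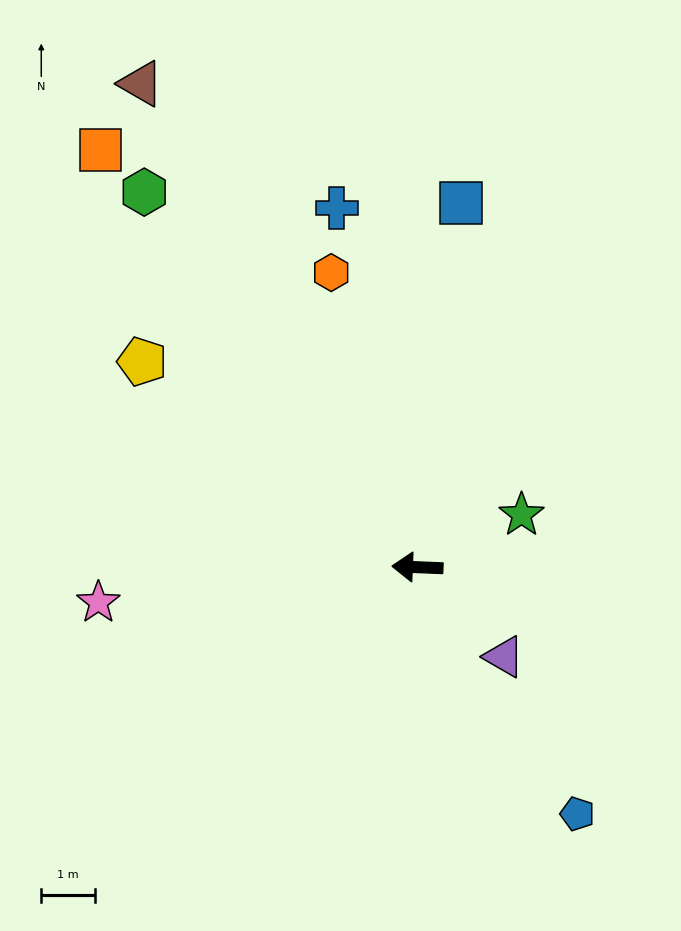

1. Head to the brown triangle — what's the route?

turn right 58°, forward 10.4 m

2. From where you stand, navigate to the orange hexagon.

turn right 71°, forward 5.7 m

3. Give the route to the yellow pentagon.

turn right 34°, forward 6.4 m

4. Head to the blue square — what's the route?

turn right 95°, forward 6.8 m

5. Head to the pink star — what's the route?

turn left 9°, forward 6.0 m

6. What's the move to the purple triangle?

turn left 136°, forward 2.3 m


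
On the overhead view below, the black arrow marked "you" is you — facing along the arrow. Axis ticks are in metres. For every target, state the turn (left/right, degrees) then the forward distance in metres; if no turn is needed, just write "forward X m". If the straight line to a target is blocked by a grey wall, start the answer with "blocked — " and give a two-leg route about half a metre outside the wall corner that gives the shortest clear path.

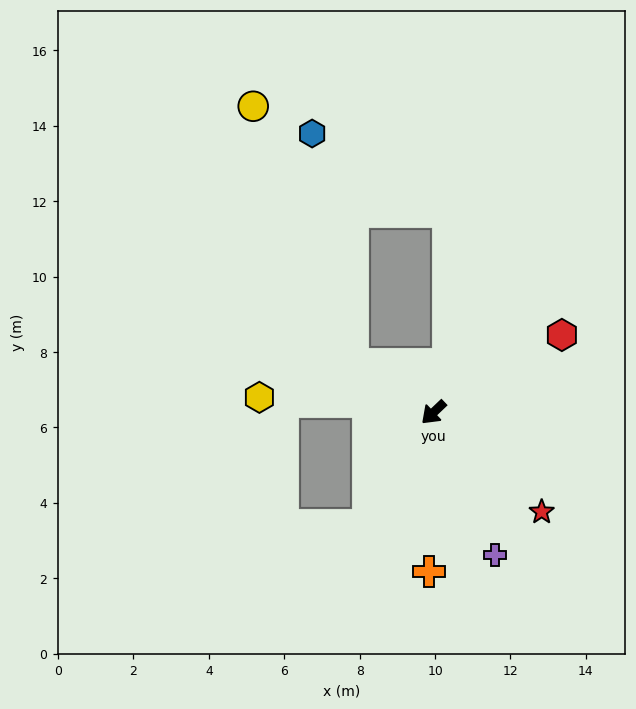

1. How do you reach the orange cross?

turn left 45°, forward 4.2 m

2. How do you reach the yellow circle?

blocked — turn right 75°, forward 2.5 m, then turn right 38°, forward 7.3 m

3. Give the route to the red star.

turn left 94°, forward 3.9 m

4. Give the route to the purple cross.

turn left 70°, forward 4.1 m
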